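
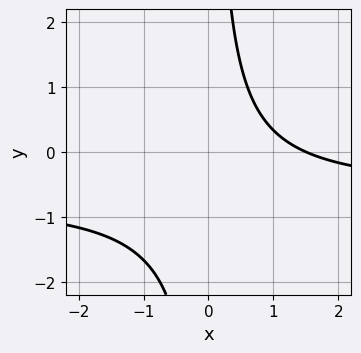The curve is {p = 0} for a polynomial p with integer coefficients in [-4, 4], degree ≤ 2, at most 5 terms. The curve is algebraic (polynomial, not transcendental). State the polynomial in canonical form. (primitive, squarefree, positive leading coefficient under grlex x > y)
First, deg p = 2.
Then, observable constraints: no y-intercept at any integer in the box.
Finally, together with the visible shape, these determine p as stated.

3*x*y + 2*x - 3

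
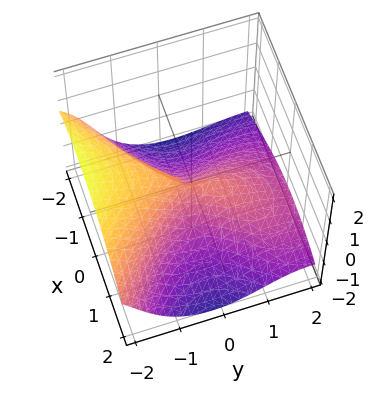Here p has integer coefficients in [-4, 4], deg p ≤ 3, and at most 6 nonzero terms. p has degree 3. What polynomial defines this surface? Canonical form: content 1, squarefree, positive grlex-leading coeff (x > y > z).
y^3 + 2*y^2*z + z^3 + 2*x^2 - x*y

1. deg p = 3. No degree-2 surface has this shape.
2. Checking where it meets the axes: it crosses the y-axis at the gridline y = 0; it meets the z-axis at z = 0 (among the integer gridlines).
3. Fitting integer coefficients to these (and the overall shape) gives p.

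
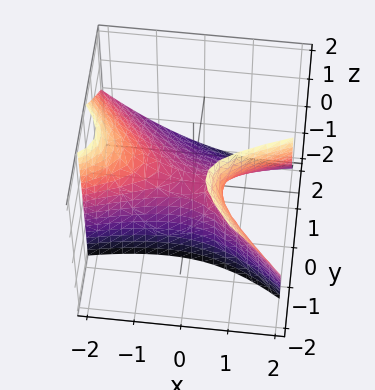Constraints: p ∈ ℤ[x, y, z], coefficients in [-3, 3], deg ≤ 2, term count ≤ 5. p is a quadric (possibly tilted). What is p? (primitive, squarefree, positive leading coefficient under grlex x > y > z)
(a) Degree: the shape is more complex than any degree-1 surface, so deg p = 2.
(b) Against the integer gridlines: one y-axis crossing is at y = 0; it meets the x-axis at x = 0 (among the integer gridlines); it meets the z-axis at z = 0 (among the integer gridlines).
(c) Fitting integer coefficients to these (and the overall shape) gives p.

x^2 - 2*x*y - 3*y^2 - 3*y*z - 2*z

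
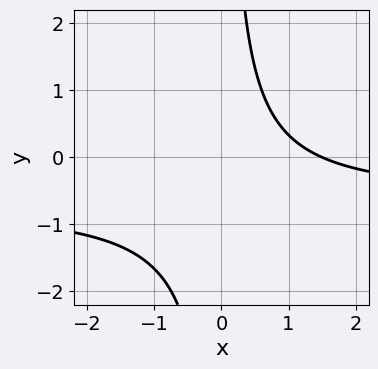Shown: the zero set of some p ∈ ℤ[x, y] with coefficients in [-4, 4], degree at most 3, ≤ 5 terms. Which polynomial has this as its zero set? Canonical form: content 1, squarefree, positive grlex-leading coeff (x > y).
deg p = 2. A generic line meets the curve in up to 2 points.
Checking where it meets the axes: it misses every integer gridline on the y-axis.
Putting this together gives p.

3*x*y + 2*x - 3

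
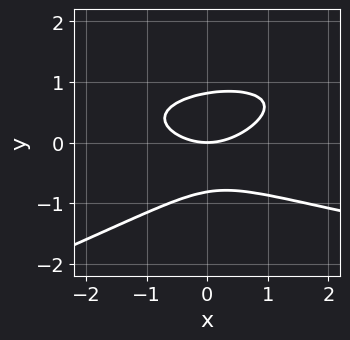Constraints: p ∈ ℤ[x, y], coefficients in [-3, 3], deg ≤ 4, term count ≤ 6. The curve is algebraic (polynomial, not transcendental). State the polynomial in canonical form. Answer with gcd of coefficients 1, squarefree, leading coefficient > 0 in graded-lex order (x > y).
1. Degree: a generic line meets the curve in up to 3 points, so deg p = 3.
2. From the axis intercepts and sections: one y-axis crossing is at y = 0; it crosses the x-axis at the gridline x = 0.
3. Fitting integer coefficients to these (and the overall shape) gives p.

x*y^2 - 3*y^3 - x^2 + 2*y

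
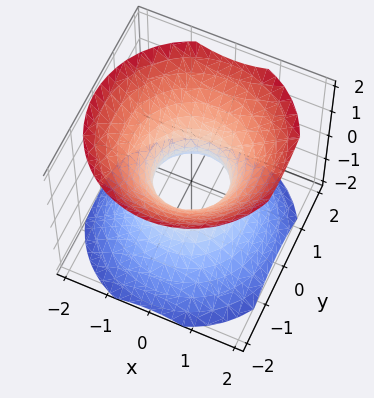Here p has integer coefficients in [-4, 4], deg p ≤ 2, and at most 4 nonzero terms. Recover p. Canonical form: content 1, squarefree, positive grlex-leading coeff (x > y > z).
3*x^2 + 3*y^2 - 3*z^2 - 2

Degree: no degree-1 surface has this shape, so deg p = 2.
By symmetry, every cross-section ⟂ z is a circle, so x, y appear only via x² + y².
Reading off the gridlines: no z-intercept at any integer in the box; a circular section at z = 0 has radius between 0 and 1.
Putting this together gives p.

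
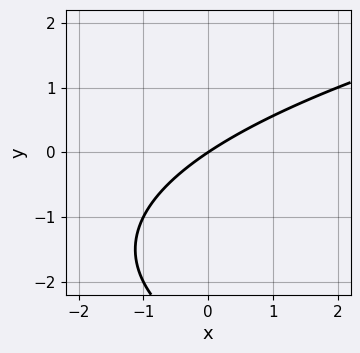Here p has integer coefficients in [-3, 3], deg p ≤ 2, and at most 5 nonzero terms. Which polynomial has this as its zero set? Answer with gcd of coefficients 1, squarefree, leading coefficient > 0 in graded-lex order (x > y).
y^2 - 2*x + 3*y

1. The degree is 2 — the shape is more complex than any degree-1 curve.
2. Against the integer gridlines: one x-axis crossing is at x = 0; it crosses the y-axis at the gridline y = 0.
3. Solving for integer coefficients yields p as stated.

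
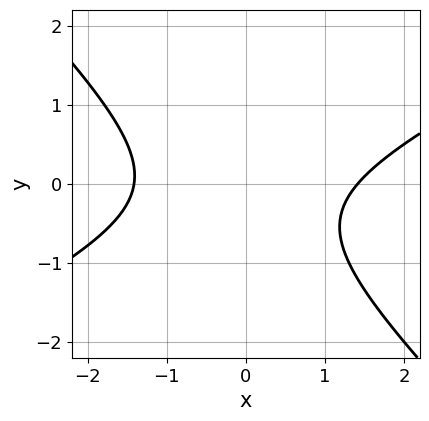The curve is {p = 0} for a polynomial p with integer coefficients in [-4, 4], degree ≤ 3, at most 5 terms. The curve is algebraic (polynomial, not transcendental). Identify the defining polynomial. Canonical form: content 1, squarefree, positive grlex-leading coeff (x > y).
1. deg p = 2.
2. Observable constraints: no y-intercept at any integer in the box.
3. Putting this together gives p.

x^2 - x*y - 2*y^2 - y - 2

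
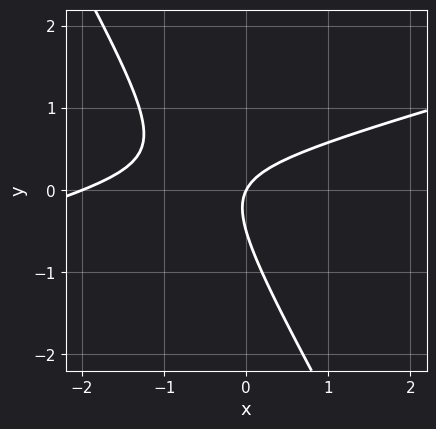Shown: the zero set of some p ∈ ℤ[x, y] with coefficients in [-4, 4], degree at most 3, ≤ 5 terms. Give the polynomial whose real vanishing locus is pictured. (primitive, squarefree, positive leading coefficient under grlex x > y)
Degree: the shape is more complex than any degree-1 curve, so deg p = 2.
From the visible intercepts: among the integer gridlines, it crosses the x-axis at x ∈ {-2, 0}; it crosses the y-axis at the gridline y = 0.
The integer polynomial consistent with all of this is the stated p.

x^2 - 3*x*y - 2*y^2 + 2*x - y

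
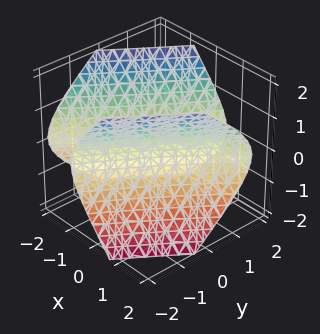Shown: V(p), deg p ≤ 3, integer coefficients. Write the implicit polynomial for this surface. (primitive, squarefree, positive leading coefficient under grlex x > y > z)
2*x^2 - 3*x*y + y^2 - 2*z^2 - 1

I count 2 distinct pieces. Treating them together as one polynomial.
Degree: the shape is more complex than any degree-1 surface, so deg p = 2.
Observable constraints: it misses every integer gridline on the z-axis; the y-axis gridline crossings are at y ∈ {-1, 1}.
Fitting integer coefficients to these (and the overall shape) gives p.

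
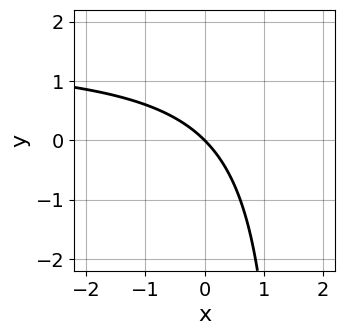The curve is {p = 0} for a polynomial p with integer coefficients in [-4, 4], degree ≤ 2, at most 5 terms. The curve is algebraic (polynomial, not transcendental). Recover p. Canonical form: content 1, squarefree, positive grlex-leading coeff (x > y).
(a) deg p = 2. The shape is more complex than any degree-1 curve.
(b) From the visible intercepts: it crosses the x-axis at the gridline x = 0; it crosses the y-axis at the gridline y = 0.
(c) Together with the visible shape, these determine p as stated.

2*x*y - 3*x - 3*y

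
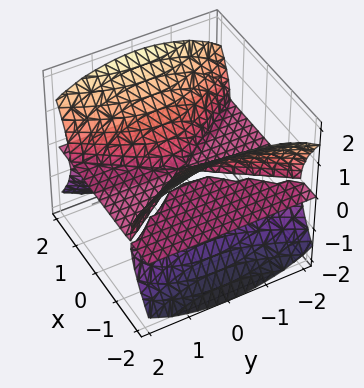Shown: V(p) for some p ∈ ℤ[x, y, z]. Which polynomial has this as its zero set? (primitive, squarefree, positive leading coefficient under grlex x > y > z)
2*x^2*z - y^2*z - 2*z^3

There are 3 components. Treating them together as one polynomial.
The degree is 3 — the shape is more complex than any degree-2 surface.
Checking where it meets the axes: every point of the y-axis in the box is on the surface; the visible x-axis segment lies entirely on the surface; it meets the z-axis at z = 0 (among the integer gridlines).
These observations pin down the coefficients.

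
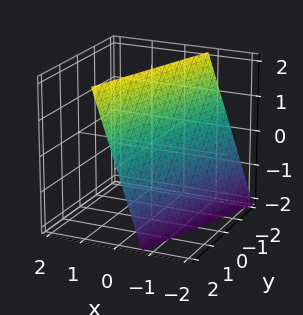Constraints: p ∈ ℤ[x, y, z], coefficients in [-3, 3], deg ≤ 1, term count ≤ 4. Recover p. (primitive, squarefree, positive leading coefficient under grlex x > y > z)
First, the degree is 1 — every cross-section is a straight line — this is a plane.
Then, from the visible intercepts: one z-axis crossing is at z = 2; it meets the y-axis at y = 2 (among the integer gridlines).
Finally, assembling these constraints gives the stated polynomial.

3*x - y - z + 2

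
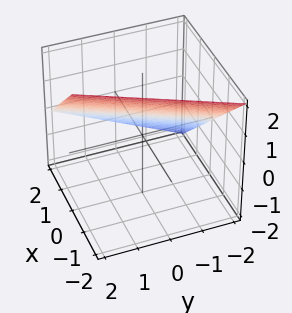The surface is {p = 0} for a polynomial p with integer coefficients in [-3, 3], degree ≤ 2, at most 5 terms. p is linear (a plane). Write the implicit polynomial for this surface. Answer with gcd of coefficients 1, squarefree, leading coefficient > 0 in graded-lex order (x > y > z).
2*x - y + 2*z - 2

1. The degree is 1 — the surface is flat (a plane).
2. Against the integer gridlines: it meets the z-axis at z = 1 (among the integer gridlines); it meets the x-axis at x = 1 (among the integer gridlines); it crosses the y-axis at the gridline y = -2.
3. Solving for integer coefficients yields p as stated.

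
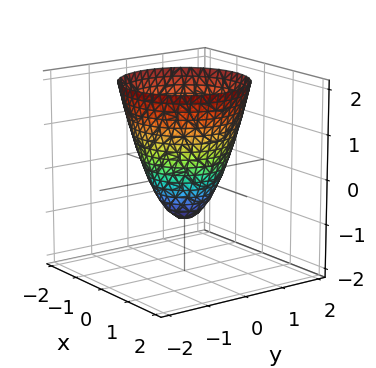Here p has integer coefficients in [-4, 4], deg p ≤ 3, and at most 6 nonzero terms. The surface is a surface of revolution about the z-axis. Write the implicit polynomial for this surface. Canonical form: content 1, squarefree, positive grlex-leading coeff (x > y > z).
3*x^2 + 3*y^2 - 2*z - 2

First, degree: the shape is more complex than any degree-1 surface, so deg p = 2.
Then, symmetries: every cross-section ⟂ z is a circle, so x, y appear only via x² + y².
Then, observable constraints: a circular section at z = 1 has radius between 1 and 2; it meets the z-axis at z = -1 (among the integer gridlines).
Finally, these observations pin down the coefficients.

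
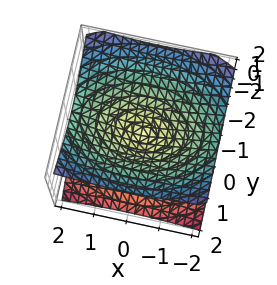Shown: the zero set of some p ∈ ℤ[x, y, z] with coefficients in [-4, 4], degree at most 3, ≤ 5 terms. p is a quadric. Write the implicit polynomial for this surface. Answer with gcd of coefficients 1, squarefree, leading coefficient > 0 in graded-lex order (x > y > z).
x^2 + 2*y^2 - 3*z^2

The degree is 2 — a double cone through the origin; a quadric.
Symmetries: the z ↦ −z reflection is a symmetry, so z appears only in even powers; it's symmetric under y → −y, forcing even powers of y; it's symmetric under x → −x, forcing even powers of x.
From the axis intercepts and sections: one z-axis crossing is at z = 0; it meets the x-axis at x = 0 (among the integer gridlines); it meets the y-axis at y = 0 (among the integer gridlines).
The integer polynomial consistent with all of this is the stated p.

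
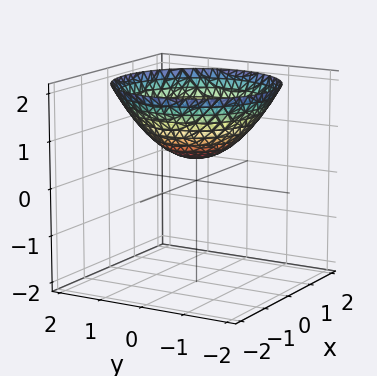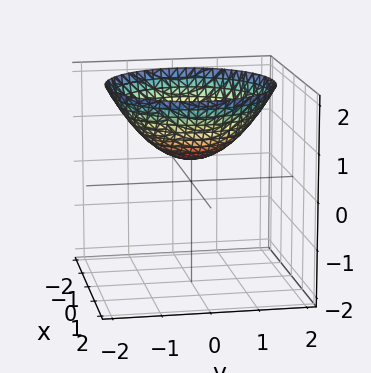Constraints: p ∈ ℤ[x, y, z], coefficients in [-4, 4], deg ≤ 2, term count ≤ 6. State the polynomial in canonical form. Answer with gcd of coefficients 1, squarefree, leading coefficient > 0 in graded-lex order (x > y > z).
x^2 + y^2 - 2*z + 1

1. The degree is 2 — a generic line meets the surface in up to 2 points.
2. Symmetry: the surface is invariant under rotation about z: p = q(x² + y², z).
3. Reading off the gridlines: no x-intercept at any integer in the box; no y-intercept at any integer in the box; a circular section at z = 2 has radius between 1 and 2.
4. Solving for integer coefficients yields p as stated.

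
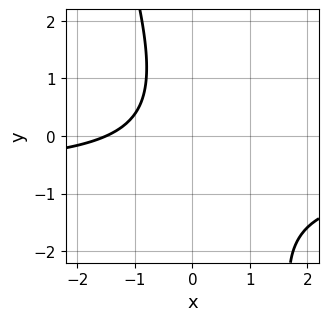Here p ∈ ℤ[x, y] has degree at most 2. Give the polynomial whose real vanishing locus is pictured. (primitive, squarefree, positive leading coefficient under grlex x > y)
3*x*y + y^2 + 2*x + 3

1. deg p = 2.
2. Observable constraints: no y-intercept at any integer in the box.
3. Assembling these constraints gives the stated polynomial.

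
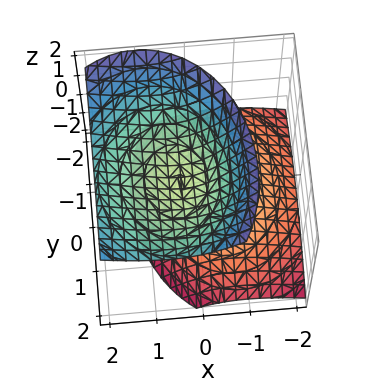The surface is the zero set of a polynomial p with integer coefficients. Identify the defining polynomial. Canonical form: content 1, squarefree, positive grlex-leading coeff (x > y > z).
(a) There are 2 components. They look like related sheets of one shape, so recover p as a whole.
(b) deg p = 2. No degree-1 surface has this shape.
(c) Observable constraints: it misses every integer gridline on the x-axis; it misses every integer gridline on the y-axis.
(d) Assembling these constraints gives the stated polynomial.

3*x^2 - 3*x*z + 2*y^2 - y*z - 3*z^2 + 1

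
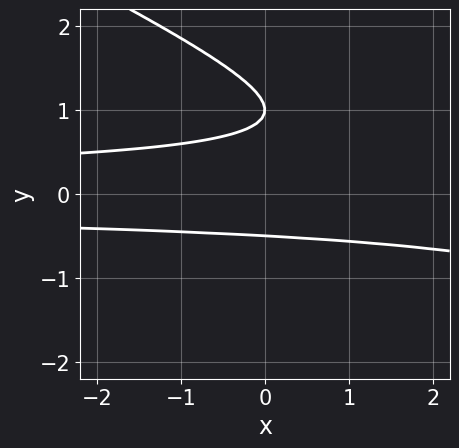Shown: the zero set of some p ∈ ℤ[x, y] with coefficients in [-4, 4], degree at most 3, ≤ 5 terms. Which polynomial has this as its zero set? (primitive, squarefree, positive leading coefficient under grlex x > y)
x*y^2 + 2*y^3 - 3*y^2 + 1

1. deg p = 3. A generic line meets the curve in up to 3 points.
2. Observable constraints: one y-axis crossing is at y = 1; the curve avoids every integer x-axis point in the box.
3. These observations pin down the coefficients.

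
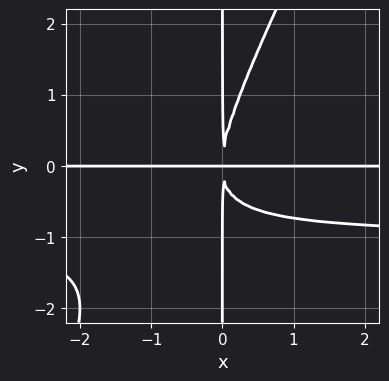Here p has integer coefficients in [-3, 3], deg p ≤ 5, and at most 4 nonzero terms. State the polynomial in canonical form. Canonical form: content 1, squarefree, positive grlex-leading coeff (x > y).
2*x^2*y^2 - x*y^3 + 2*x^2*y

First, degree: a generic line meets the curve in up to 4 points, so deg p = 4.
Next, against the integer gridlines: every point of the y-axis in the box is on the curve; every point of the x-axis in the box is on the curve.
Finally, solving for integer coefficients yields p as stated.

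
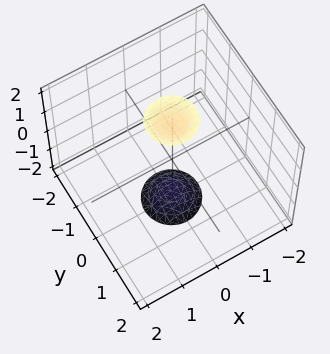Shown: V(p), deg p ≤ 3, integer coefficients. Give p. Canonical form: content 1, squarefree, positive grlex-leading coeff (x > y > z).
3*x^2 + 3*y^2 - z^2 + 3

First, I count 2 distinct pieces.
Then, deg p = 2.
Then, symmetries: it's symmetric under z → −z, forcing even powers of z; every cross-section ⟂ z is a circle, so x, y appear only via x² + y².
Then, from the axis intercepts and sections: no x-intercept at any integer in the box; a circular section at z = 2 has radius between 0 and 1; the surface avoids every integer y-axis point in the box.
Finally, together with the visible shape, these determine p as stated.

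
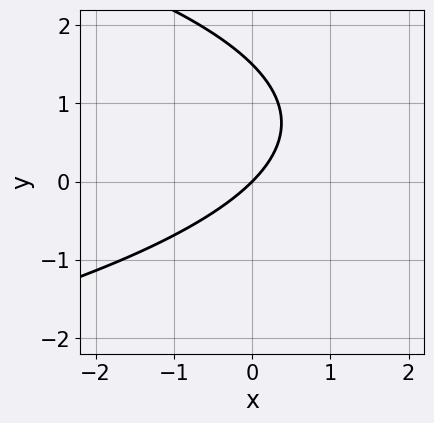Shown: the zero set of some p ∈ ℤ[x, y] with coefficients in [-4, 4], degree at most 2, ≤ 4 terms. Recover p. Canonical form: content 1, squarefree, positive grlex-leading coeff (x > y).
2*y^2 + 3*x - 3*y

First, the degree is 2 — the shape is more complex than any degree-1 curve.
Then, reading off the gridlines: it meets the x-axis at x = 0 (among the integer gridlines); one y-axis crossing is at y = 0.
Finally, together with the visible shape, these determine p as stated.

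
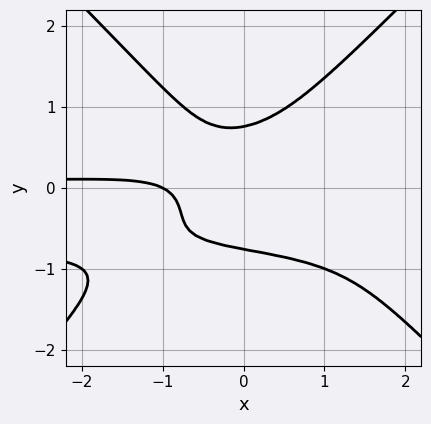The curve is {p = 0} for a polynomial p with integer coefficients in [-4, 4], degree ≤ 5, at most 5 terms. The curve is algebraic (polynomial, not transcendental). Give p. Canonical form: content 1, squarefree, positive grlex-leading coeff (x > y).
3*x^2*y^2 - 3*y^4 + 2*x^2*y + x + 1

Degree: a generic line meets the curve in up to 4 points, so deg p = 4.
Reading off the gridlines: it crosses the x-axis at the gridline x = -1.
Putting this together gives p.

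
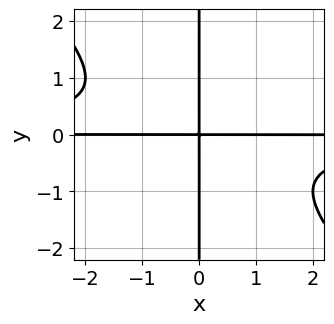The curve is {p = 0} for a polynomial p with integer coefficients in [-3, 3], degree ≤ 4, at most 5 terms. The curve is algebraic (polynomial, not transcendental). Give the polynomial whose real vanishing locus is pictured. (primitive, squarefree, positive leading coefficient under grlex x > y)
x^2*y^2 + x*y^3 + x*y

First, the degree is 4 — no degree-3 curve has this shape.
Next, against the integer gridlines: every point of the x-axis in the box is on the curve; every point of the y-axis in the box is on the curve.
Finally, assembling these constraints gives the stated polynomial.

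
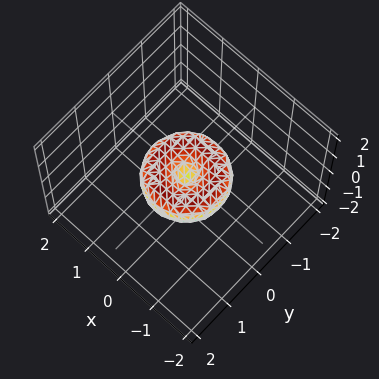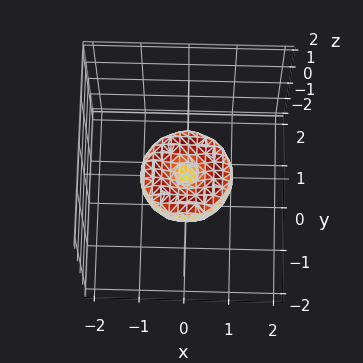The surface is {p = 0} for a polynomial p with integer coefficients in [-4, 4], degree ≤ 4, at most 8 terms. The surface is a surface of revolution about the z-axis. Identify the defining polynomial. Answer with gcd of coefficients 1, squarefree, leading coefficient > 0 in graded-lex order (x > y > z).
The degree is 4 — the shape is more complex than any degree-3 surface.
Symmetry: every cross-section ⟂ z is a circle, so x, y appear only via x² + y².
Reading off the gridlines: among the integer gridlines, it crosses the x-axis at x ∈ {-1, 0, 1}; a circular section at z = 0 has radius exactly 1.
Together with the visible shape, these determine p as stated.

2*x^4 + 4*x^2*y^2 + 2*y^4 - 2*x^2 - 2*y^2 + 3*z^2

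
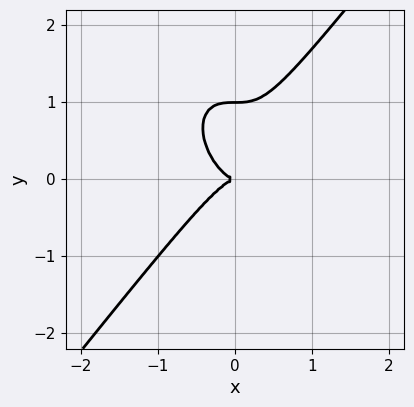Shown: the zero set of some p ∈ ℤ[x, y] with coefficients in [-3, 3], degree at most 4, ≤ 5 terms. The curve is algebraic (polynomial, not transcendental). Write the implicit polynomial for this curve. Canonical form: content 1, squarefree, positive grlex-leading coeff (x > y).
The degree is 3 — the shape is more complex than any degree-2 curve.
From the visible intercepts: one x-axis crossing is at x = 0; the y-axis gridline crossings are at y ∈ {0, 1}.
Matching integer coefficients to the picture gives p.

2*x^3 - y^3 + y^2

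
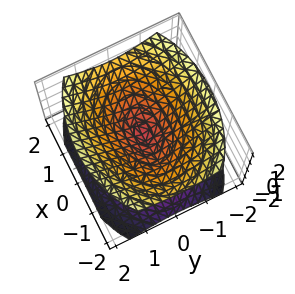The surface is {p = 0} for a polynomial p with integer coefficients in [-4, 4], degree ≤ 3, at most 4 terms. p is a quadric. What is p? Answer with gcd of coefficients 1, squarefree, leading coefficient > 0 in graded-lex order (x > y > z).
(a) There are 2 components.
(b) deg p = 2.
(c) Symmetries: it's symmetric under y → −y, forcing even powers of y; it's symmetric under x → −x, forcing even powers of x; mirror symmetry z ↦ −z ⇒ only even powers of z.
(d) From the axis intercepts and sections: it meets the z-axis at z = 0 (among the integer gridlines); one y-axis crossing is at y = 0; it meets the x-axis at x = 0 (among the integer gridlines).
(e) Together with the visible shape, these determine p as stated.

x^2 + 2*y^2 - 2*z^2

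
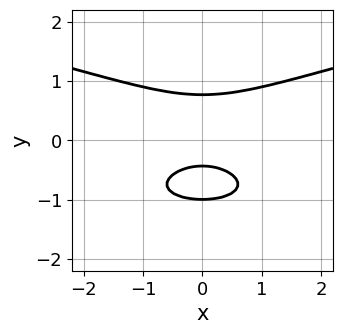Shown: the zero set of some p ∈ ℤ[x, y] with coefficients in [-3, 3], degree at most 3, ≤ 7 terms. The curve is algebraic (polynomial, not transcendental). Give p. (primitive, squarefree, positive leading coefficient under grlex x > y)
3*y^3 - x^2 + 2*y^2 - 2*y - 1

deg p = 3. A generic line meets the curve in up to 3 points.
Symmetries: the x ↦ −x reflection is a symmetry, so x appears only in even powers.
Reading off the gridlines: it crosses the y-axis at the gridline y = -1; no x-intercept at any integer in the box.
These observations pin down the coefficients.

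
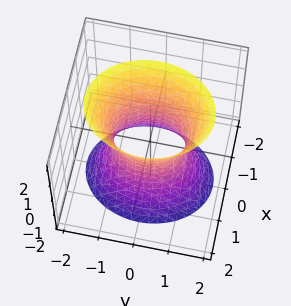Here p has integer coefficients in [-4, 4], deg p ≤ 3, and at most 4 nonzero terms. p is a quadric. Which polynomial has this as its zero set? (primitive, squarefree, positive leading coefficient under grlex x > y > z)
The degree is 2 — an hourglass — one-sheet hyperboloid; a quadric.
Symmetries: it's symmetric under z → −z, forcing even powers of z; the x ↦ −x reflection is a symmetry, so x appears only in even powers; it's symmetric under y → −y, forcing even powers of y.
From the visible intercepts: among the integer gridlines, it crosses the y-axis at y ∈ {-1, 1}; no z-intercept at any integer in the box.
These observations pin down the coefficients.

3*x^2 + 2*y^2 - z^2 - 2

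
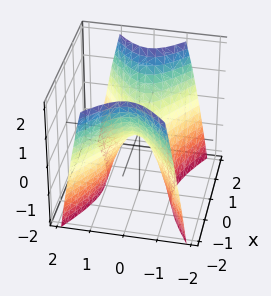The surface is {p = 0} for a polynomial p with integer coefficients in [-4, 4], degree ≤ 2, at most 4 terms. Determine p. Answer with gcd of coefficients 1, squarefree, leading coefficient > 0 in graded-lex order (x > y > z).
x^2 - 2*y^2 - z

First, deg p = 2. A hyperbolic paraboloid; a quadric.
Then, symmetries: the x ↦ −x reflection is a symmetry, so x appears only in even powers; it's symmetric under y → −y, forcing even powers of y.
Next, from the visible intercepts: it crosses the y-axis at the gridline y = 0; one z-axis crossing is at z = 0; it meets the x-axis at x = 0 (among the integer gridlines).
Finally, solving for integer coefficients yields p as stated.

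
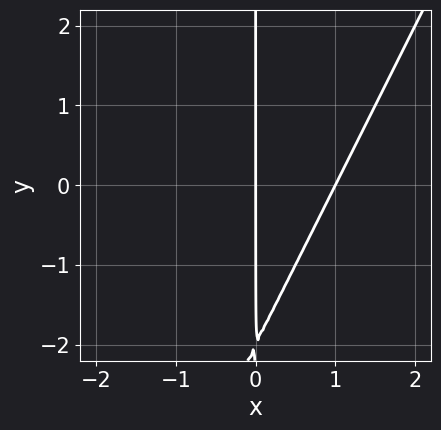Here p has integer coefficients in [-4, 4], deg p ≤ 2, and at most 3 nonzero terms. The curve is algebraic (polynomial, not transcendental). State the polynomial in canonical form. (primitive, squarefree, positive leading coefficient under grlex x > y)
2*x^2 - x*y - 2*x

1. deg p = 2.
2. Checking where it meets the axes: the visible y-axis segment lies entirely on the curve; the x-axis gridline crossings are at x ∈ {0, 1}.
3. The integer polynomial consistent with all of this is the stated p.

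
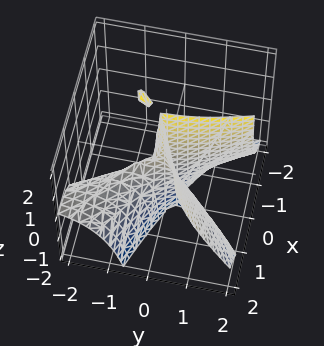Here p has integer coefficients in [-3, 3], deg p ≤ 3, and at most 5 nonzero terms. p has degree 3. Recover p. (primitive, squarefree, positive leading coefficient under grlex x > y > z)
2*x*y^2 + 3*x*y*z + y^3 - 3*x^2 + x

1. The degree is 3 — a generic line meets the surface in up to 3 points.
2. Reading off the gridlines: one y-axis crossing is at y = 0; the visible z-axis segment lies entirely on the surface; it crosses the x-axis at the gridline x = 0.
3. Matching integer coefficients to the picture gives p.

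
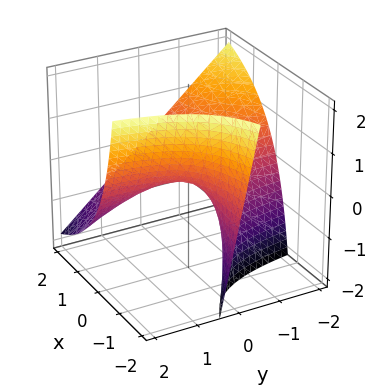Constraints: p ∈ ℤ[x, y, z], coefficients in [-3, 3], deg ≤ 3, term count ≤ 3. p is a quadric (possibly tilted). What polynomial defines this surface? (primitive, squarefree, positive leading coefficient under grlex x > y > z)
3*x*y + 2*x*z + 3*z

The degree is 2 — no degree-1 surface has this shape.
Checking where it meets the axes: the visible y-axis segment lies entirely on the surface; every point of the x-axis in the box is on the surface; one z-axis crossing is at z = 0.
Together with the visible shape, these determine p as stated.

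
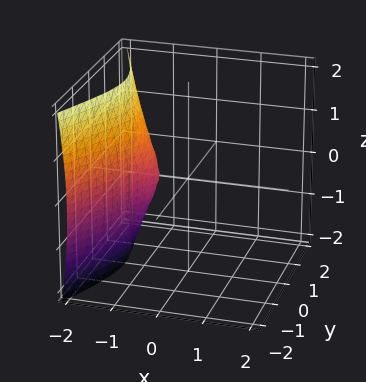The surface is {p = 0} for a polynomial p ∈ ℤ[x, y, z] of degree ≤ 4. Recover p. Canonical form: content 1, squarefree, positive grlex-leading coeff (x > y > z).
3*x^3 + 2*x^2 + 3*y^2 + z^2

First, degree: a generic line meets the surface in up to 3 points, so deg p = 3.
Finally, the integer polynomial consistent with all of this is the stated p.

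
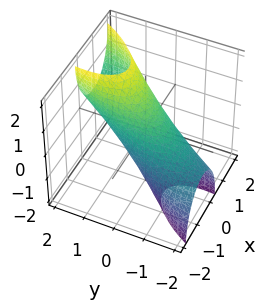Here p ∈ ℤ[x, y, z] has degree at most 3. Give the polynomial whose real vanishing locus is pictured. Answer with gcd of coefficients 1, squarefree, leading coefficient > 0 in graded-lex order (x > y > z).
First, deg p = 2. A generic line meets the surface in up to 2 points.
Finally, the integer polynomial consistent with all of this is the stated p.

3*x^2 - 2*x*y + y^2 - 2*y*z + z^2 - 2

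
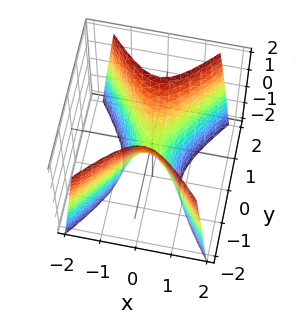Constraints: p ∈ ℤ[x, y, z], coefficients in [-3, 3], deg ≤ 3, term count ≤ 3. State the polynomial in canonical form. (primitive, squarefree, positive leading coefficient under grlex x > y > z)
3*x^2 - 2*y^2 + z

(a) The degree is 2 — a saddle surface; a quadric.
(b) Symmetries: mirror symmetry y ↦ −y ⇒ only even powers of y; the x ↦ −x reflection is a symmetry, so x appears only in even powers.
(c) From the axis intercepts and sections: it crosses the x-axis at the gridline x = 0; one z-axis crossing is at z = 0; it meets the y-axis at y = 0 (among the integer gridlines).
(d) These observations pin down the coefficients.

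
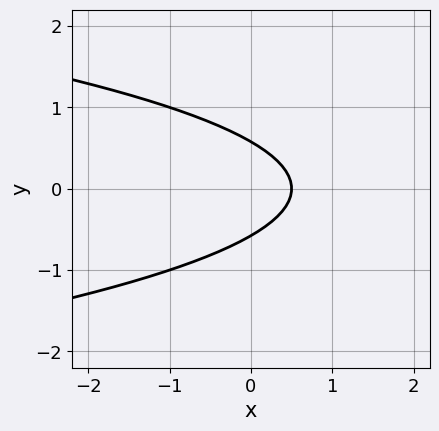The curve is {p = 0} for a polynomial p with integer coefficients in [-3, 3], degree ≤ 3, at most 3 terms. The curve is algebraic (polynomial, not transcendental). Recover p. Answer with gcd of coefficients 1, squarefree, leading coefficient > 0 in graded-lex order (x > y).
1. Degree: a generic line meets the curve in up to 2 points, so deg p = 2.
2. Symmetries: the y ↦ −y reflection is a symmetry, so y appears only in even powers.
3. These observations pin down the coefficients.

3*y^2 + 2*x - 1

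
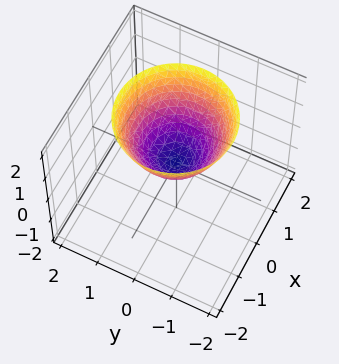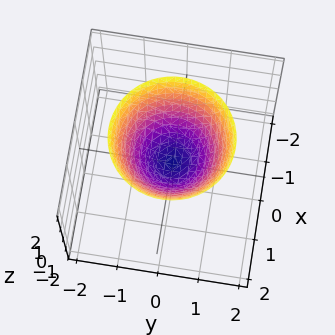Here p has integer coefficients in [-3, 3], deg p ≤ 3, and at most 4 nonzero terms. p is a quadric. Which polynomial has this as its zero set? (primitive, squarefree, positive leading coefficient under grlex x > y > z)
(a) deg p = 2.
(b) By symmetry, the z-axis is an axis of rotation, so x and y enter only as x² + y².
(c) Reading off the gridlines: a circular section at z = 1 has radius exactly 1; it meets the y-axis at y = 0 (among the integer gridlines); it crosses the x-axis at the gridline x = 0; one z-axis crossing is at z = 0.
(d) These observations pin down the coefficients.

x^2 + y^2 - z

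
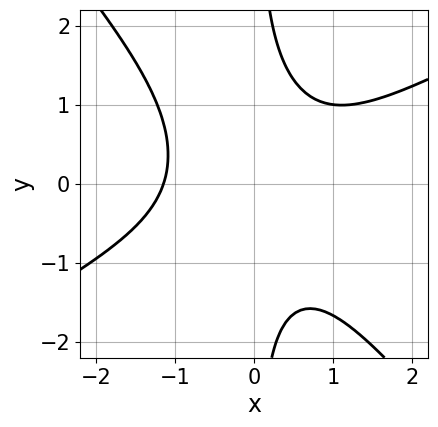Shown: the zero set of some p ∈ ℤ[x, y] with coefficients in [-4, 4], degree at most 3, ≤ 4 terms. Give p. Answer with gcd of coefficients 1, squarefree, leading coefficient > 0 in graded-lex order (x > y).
2*x^3 - 2*x^2*y - 3*x*y^2 + 3

1. Degree: no degree-2 curve has this shape, so deg p = 3.
2. Against the integer gridlines: it misses every integer gridline on the y-axis.
3. These observations pin down the coefficients.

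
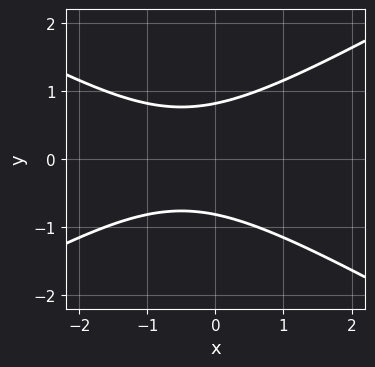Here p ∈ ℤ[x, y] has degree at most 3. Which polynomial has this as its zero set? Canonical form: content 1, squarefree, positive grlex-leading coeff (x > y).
First, degree: the shape is more complex than any degree-1 curve, so deg p = 2.
Next, symmetries: mirror symmetry y ↦ −y ⇒ only even powers of y.
Then, from the visible intercepts: it misses every integer gridline on the x-axis.
Finally, these observations pin down the coefficients.

x^2 - 3*y^2 + x + 2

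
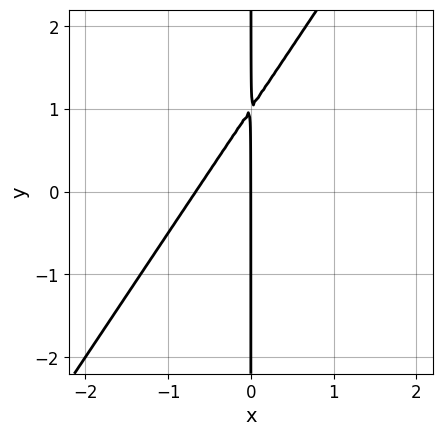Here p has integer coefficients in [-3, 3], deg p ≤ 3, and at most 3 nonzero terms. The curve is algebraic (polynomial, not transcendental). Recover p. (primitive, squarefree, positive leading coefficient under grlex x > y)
3*x^2 - 2*x*y + 2*x

(a) The degree is 2 — a generic line meets the curve in up to 2 points.
(b) Checking where it meets the axes: the visible y-axis segment lies entirely on the curve; one x-axis crossing is at x = 0.
(c) These observations pin down the coefficients.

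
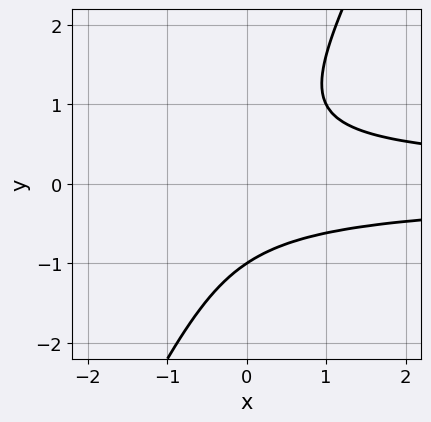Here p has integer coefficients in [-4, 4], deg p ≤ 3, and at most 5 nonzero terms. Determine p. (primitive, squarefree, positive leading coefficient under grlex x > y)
2*x*y^2 - y^3 - 1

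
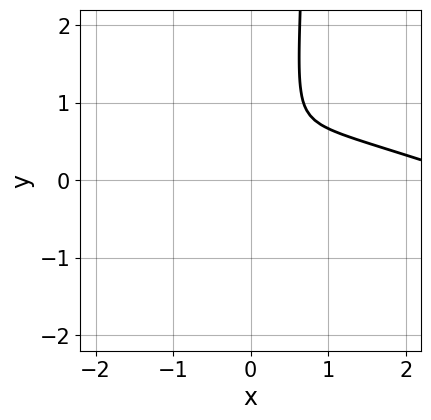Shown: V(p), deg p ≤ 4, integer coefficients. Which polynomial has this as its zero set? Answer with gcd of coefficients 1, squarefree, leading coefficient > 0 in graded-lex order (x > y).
(a) Degree: the shape is more complex than any degree-2 curve, so deg p = 3.
(b) Matching integer coefficients to the picture gives p.

x^3 + 3*x^2*y + x*y^2 - 3*x^2 - y^2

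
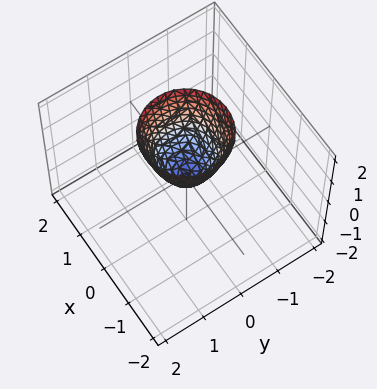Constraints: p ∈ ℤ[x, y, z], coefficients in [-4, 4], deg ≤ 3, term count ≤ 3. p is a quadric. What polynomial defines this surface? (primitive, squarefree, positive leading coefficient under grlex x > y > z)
First, deg p = 2. A single bowl opening along one axis; a quadric.
Then, symmetries: rotational symmetry about the z-axis ⇒ p depends on x, y only through x² + y².
Then, from the visible intercepts: it crosses the z-axis at the gridline z = 0; it crosses the x-axis at the gridline x = 0; one y-axis crossing is at y = 0.
Finally, the integer polynomial consistent with all of this is the stated p.

2*x^2 + 2*y^2 - z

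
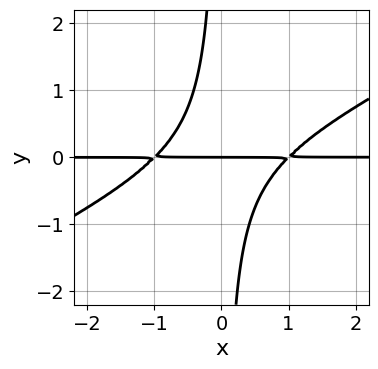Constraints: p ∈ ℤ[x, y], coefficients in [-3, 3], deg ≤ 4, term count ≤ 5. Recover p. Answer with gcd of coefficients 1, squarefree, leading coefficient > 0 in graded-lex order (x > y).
x^2*y - 2*x*y^2 - y

Degree: no degree-2 curve has this shape, so deg p = 3.
Reading off the gridlines: it crosses the y-axis at the gridline y = 0; every point of the x-axis in the box is on the curve.
Solving for integer coefficients yields p as stated.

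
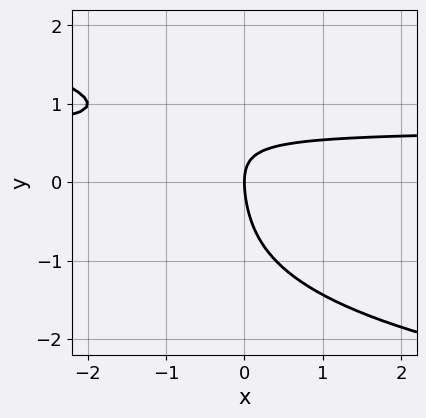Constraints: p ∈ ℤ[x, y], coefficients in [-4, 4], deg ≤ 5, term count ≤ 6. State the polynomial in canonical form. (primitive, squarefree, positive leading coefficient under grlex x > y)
First, the degree is 4 — a generic line meets the curve in up to 4 points.
Then, against the integer gridlines: it meets the x-axis at x = 0 (among the integer gridlines); it crosses the y-axis at the gridline y = 0.
Finally, together with the visible shape, these determine p as stated.

y^4 + 3*x*y + y^2 - 2*x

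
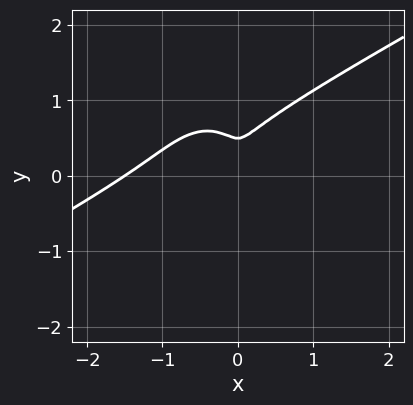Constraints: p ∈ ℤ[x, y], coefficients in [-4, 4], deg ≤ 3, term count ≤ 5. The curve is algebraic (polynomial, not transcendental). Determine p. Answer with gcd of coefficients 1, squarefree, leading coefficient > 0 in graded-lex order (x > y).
2*x^3 - 3*x^2*y - 2*y^3 + 3*x^2 + y^2

deg p = 3. The shape is more complex than any degree-2 curve.
The integer polynomial consistent with all of this is the stated p.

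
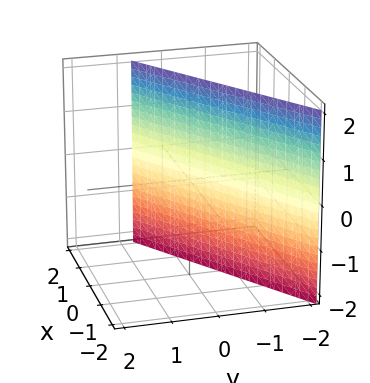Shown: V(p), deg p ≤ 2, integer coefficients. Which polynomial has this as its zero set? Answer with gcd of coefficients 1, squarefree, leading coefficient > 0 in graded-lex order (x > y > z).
2*x - 3*y - 2

First, degree: every cross-section is a straight line — this is a plane, so deg p = 1.
Next, from the axis intercepts and sections: one x-axis crossing is at x = 1; it misses every integer gridline on the z-axis.
Finally, the integer polynomial consistent with all of this is the stated p.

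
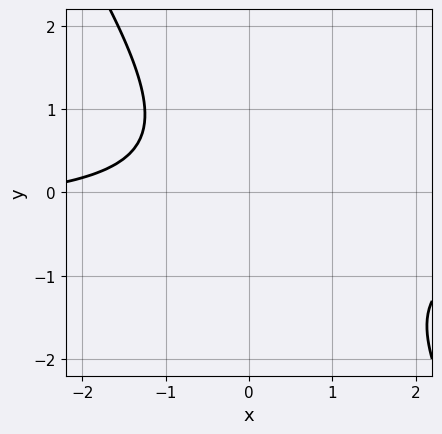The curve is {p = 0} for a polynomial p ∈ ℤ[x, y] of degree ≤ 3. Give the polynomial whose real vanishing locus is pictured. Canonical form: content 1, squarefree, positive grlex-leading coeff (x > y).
3*x*y + 2*y^2 + x + 3

1. deg p = 2. The shape is more complex than any degree-1 curve.
2. Reading off the gridlines: the curve avoids every integer x-axis point in the box; no y-intercept at any integer in the box.
3. Putting this together gives p.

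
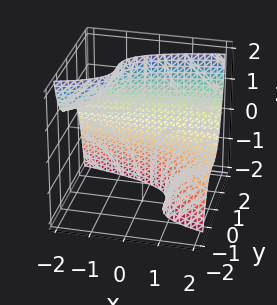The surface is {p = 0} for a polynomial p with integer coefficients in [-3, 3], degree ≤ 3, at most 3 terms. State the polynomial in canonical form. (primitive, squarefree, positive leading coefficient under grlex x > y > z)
3*y^3 - 2*x*z - 3

deg p = 3. The shape is more complex than any degree-2 surface.
From the visible intercepts: the surface avoids every integer x-axis point in the box; it meets the y-axis at y = 1 (among the integer gridlines); it misses every integer gridline on the z-axis.
These observations pin down the coefficients.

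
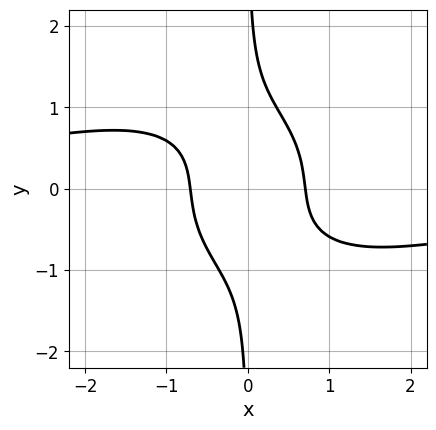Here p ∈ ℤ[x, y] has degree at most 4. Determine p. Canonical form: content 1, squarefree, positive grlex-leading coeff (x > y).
x^3*y + 2*x*y^3 + 2*x^2 - 1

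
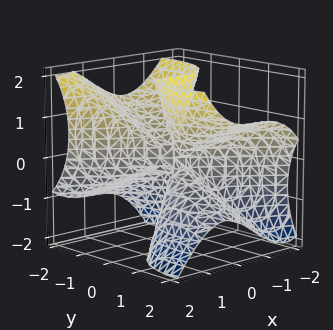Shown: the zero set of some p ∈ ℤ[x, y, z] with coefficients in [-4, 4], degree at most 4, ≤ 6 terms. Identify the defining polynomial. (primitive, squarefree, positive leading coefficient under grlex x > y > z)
3*x^3 + 3*x^2*y + 2*x*y*z + y^3 - 3*y*z^2

1. Degree: no degree-2 surface has this shape, so deg p = 3.
2. Observable constraints: one x-axis crossing is at x = 0; it crosses the y-axis at the gridline y = 0.
3. Assembling these constraints gives the stated polynomial.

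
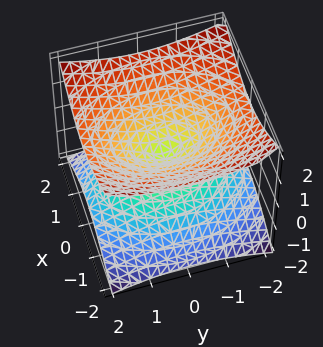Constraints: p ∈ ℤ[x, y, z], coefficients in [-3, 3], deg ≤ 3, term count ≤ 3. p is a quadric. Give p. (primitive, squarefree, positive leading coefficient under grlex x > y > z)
2*x^2 + y^2 - 3*z^2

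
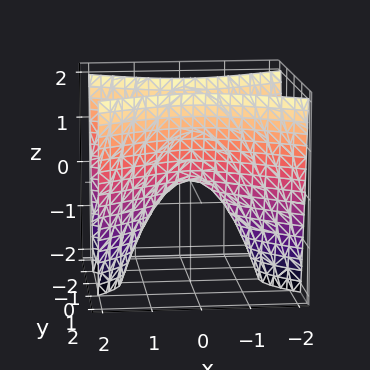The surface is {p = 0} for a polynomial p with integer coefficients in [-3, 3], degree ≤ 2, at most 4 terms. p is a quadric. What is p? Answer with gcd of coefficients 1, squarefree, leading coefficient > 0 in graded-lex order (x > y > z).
1. Degree: a hyperbolic paraboloid; a quadric, so deg p = 2.
2. Symmetries: it's symmetric under y → −y, forcing even powers of y; it's symmetric under x → −x, forcing even powers of x.
3. Reading off the gridlines: it meets the y-axis at y = 0 (among the integer gridlines); one x-axis crossing is at x = 0.
4. Assembling these constraints gives the stated polynomial.

x^2 - 2*y^2 + z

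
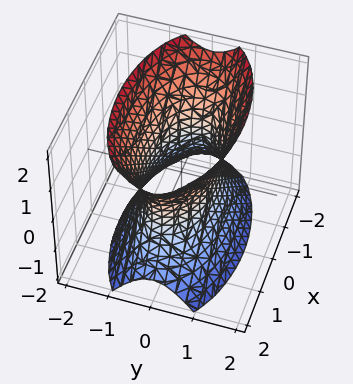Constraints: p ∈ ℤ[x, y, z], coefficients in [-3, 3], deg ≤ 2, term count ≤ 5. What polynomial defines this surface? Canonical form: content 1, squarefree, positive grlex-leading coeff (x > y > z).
First, degree: one connected sheet with a waist; a quadric, so deg p = 2.
Then, symmetries: mirror symmetry x ↦ −x ⇒ only even powers of x; mirror symmetry y ↦ −y ⇒ only even powers of y; the z ↦ −z reflection is a symmetry, so z appears only in even powers.
Then, from the axis intercepts and sections: no z-intercept at any integer in the box.
Finally, together with the visible shape, these determine p as stated.

x^2 + 3*y^2 - z^2 - 2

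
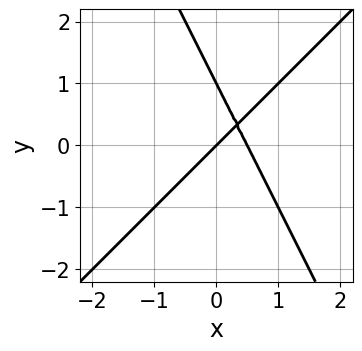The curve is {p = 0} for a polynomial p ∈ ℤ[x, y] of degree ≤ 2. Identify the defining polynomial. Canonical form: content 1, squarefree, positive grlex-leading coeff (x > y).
1. deg p = 2. The shape is more complex than any degree-1 curve.
2. Observable constraints: it meets the x-axis at x = 0 (among the integer gridlines); among the integer gridlines, it crosses the y-axis at y ∈ {0, 1}.
3. These observations pin down the coefficients.

2*x^2 - x*y - y^2 - x + y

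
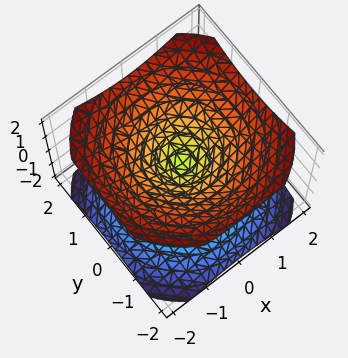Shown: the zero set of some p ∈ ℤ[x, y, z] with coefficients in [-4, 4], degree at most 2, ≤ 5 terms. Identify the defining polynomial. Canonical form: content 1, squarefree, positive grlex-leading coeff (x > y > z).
2*x^2 + 2*y^2 - 3*z^2

1. The picture has 2 separate pieces.
2. deg p = 2.
3. Symmetries: mirror symmetry z ↦ −z ⇒ only even powers of z; every cross-section ⟂ z is a circle, so x, y appear only via x² + y².
4. Against the integer gridlines: it crosses the y-axis at the gridline y = 0; a circular section at z = 1 has radius between 1 and 2; it meets the z-axis at z = 0 (among the integer gridlines).
5. The integer polynomial consistent with all of this is the stated p.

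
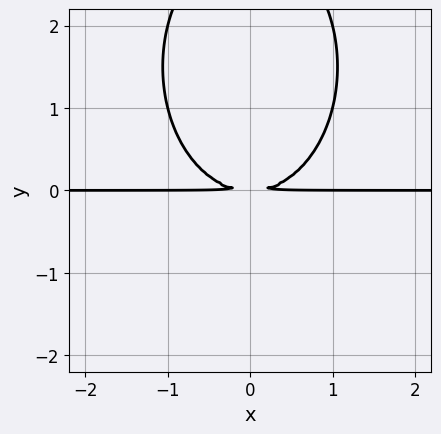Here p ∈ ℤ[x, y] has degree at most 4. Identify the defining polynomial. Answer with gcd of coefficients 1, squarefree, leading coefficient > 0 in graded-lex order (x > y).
1. The degree is 3 — a generic line meets the curve in up to 3 points.
2. Symmetries: the x ↦ −x reflection is a symmetry, so x appears only in even powers.
3. Reading off the gridlines: every point of the x-axis in the box is on the curve.
4. Solving for integer coefficients yields p as stated.

2*x^2*y + y^3 - 3*y^2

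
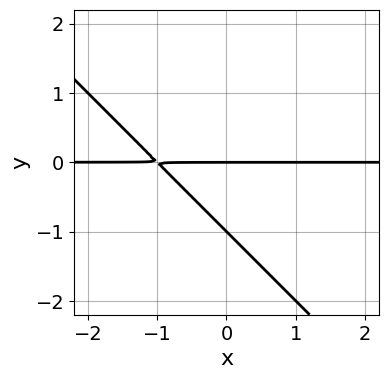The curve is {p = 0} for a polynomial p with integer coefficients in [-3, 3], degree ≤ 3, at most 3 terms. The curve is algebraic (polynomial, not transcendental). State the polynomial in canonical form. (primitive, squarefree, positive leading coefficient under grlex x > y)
x*y + y^2 + y

1. Degree: no degree-1 curve has this shape, so deg p = 2.
2. Against the integer gridlines: every point of the x-axis in the box is on the curve; the y-axis gridline crossings are at y ∈ {-1, 0}.
3. Fitting integer coefficients to these (and the overall shape) gives p.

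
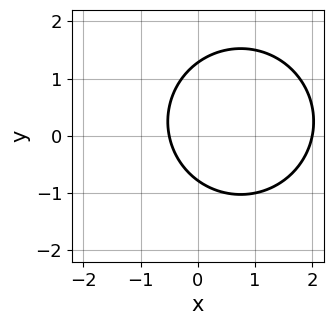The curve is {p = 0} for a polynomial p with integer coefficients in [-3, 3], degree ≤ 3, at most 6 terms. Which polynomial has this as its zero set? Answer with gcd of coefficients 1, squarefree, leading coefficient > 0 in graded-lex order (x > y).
2*x^2 + 2*y^2 - 3*x - y - 2

The degree is 2 — a generic line meets the curve in up to 2 points.
From the visible intercepts: it meets the x-axis at x = 2 (among the integer gridlines).
Fitting integer coefficients to these (and the overall shape) gives p.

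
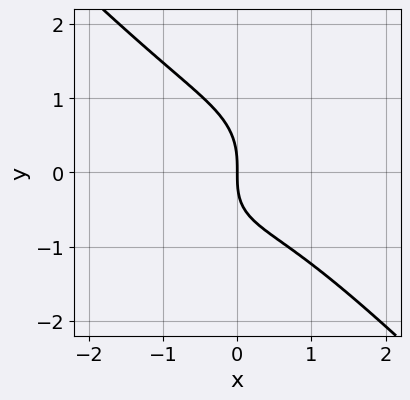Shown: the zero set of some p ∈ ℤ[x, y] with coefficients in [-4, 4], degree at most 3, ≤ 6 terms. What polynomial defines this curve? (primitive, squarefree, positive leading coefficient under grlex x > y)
2*x^3 + 2*y^3 + x*y + 3*x

(a) The degree is 3 — the shape is more complex than any degree-2 curve.
(b) Checking where it meets the axes: one y-axis crossing is at y = 0; it meets the x-axis at x = 0 (among the integer gridlines).
(c) Putting this together gives p.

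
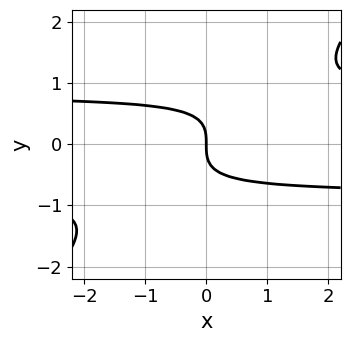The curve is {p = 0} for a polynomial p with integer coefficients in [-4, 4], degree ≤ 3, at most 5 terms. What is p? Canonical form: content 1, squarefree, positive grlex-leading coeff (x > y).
1. deg p = 3.
2. From the visible intercepts: it meets the y-axis at y = 0 (among the integer gridlines); one x-axis crossing is at x = 0.
3. Assembling these constraints gives the stated polynomial.

3*x*y^2 - 3*y^3 - 2*x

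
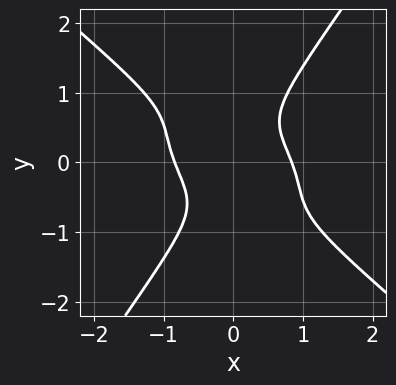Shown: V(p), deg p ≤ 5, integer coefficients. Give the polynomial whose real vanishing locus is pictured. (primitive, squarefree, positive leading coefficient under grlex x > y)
2*x^4 + 3*x^3*y + 3*x^2*y^2 - 3*y^4 - 1

First, deg p = 4. The shape is more complex than any degree-3 curve.
Then, reading off the gridlines: no y-intercept at any integer in the box.
Finally, matching integer coefficients to the picture gives p.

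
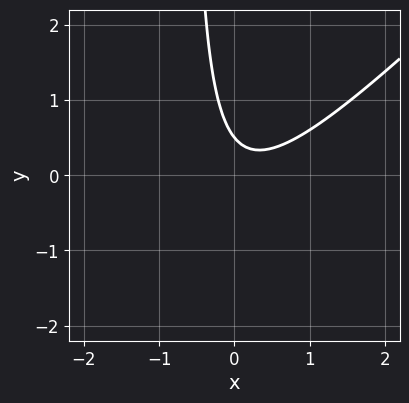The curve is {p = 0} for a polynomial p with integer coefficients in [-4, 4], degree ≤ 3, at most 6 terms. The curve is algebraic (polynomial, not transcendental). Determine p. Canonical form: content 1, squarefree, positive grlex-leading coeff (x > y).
3*x^2 - 3*x*y - x - 2*y + 1

First, deg p = 2. No degree-1 curve has this shape.
Then, from the visible intercepts: it misses every integer gridline on the x-axis.
Finally, these observations pin down the coefficients.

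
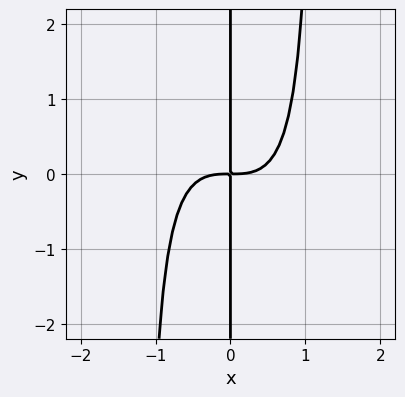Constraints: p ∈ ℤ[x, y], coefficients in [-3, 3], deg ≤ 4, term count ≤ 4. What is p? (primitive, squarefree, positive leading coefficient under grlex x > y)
1. Degree: a generic line meets the curve in up to 4 points, so deg p = 4.
2. Reading off the gridlines: the visible y-axis segment lies entirely on the curve.
3. Together with the visible shape, these determine p as stated.

3*x^4 + 2*x^3*y - 3*x*y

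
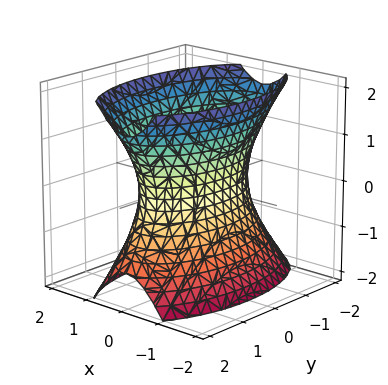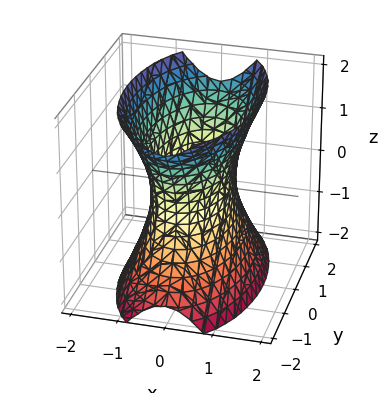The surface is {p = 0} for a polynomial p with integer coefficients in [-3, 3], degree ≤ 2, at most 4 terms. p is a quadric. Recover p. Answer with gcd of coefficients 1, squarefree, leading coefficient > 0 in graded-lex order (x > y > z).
First, degree: one connected sheet with a waist; a quadric, so deg p = 2.
Next, symmetries: mirror symmetry y ↦ −y ⇒ only even powers of y; it's symmetric under x → −x, forcing even powers of x; the z ↦ −z reflection is a symmetry, so z appears only in even powers.
Then, from the visible intercepts: no z-intercept at any integer in the box.
Finally, fitting integer coefficients to these (and the overall shape) gives p.

3*x^2 + y^2 - z^2 - 2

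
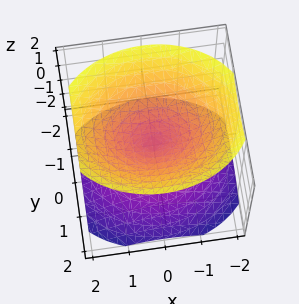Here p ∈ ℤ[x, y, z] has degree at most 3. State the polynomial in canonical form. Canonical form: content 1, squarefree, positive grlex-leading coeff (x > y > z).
1. There are 2 components. They look like related sheets of one shape, so recover p as a whole.
2. deg p = 2. Two nappes meeting at a single point; a quadric.
3. Symmetries: it's symmetric under y → −y, forcing even powers of y; mirror symmetry z ↦ −z ⇒ only even powers of z; it's symmetric under x → −x, forcing even powers of x.
4. Observable constraints: it meets the z-axis at z = 0 (among the integer gridlines); one y-axis crossing is at y = 0.
5. Solving for integer coefficients yields p as stated.

2*x^2 + 3*y^2 - 3*z^2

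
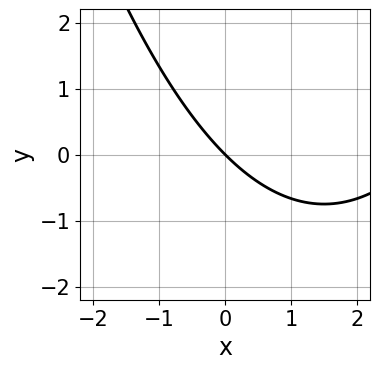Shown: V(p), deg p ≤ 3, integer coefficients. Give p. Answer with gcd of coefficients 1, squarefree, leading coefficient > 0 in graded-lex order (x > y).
First, degree: a generic line meets the curve in up to 2 points, so deg p = 2.
Then, from the axis intercepts and sections: one y-axis crossing is at y = 0; it meets the x-axis at x = 0 (among the integer gridlines).
Finally, matching integer coefficients to the picture gives p.

x^2 - 3*x - 3*y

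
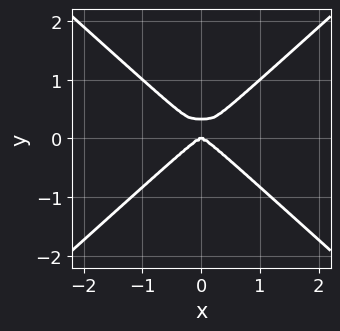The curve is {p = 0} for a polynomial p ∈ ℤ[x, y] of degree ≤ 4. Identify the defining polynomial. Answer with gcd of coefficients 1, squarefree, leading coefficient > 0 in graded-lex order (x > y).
2*x^4 - 3*y^4 + y^3

(a) Degree: a generic line meets the curve in up to 4 points, so deg p = 4.
(b) Symmetries: it's symmetric under x → −x, forcing even powers of x.
(c) From the axis intercepts and sections: it crosses the x-axis at the gridline x = 0; one y-axis crossing is at y = 0.
(d) These observations pin down the coefficients.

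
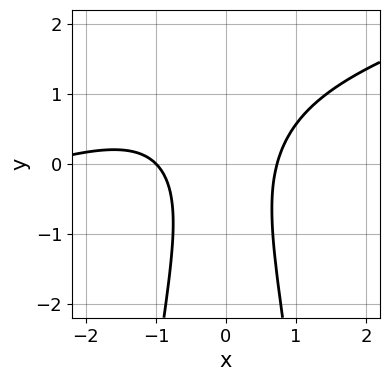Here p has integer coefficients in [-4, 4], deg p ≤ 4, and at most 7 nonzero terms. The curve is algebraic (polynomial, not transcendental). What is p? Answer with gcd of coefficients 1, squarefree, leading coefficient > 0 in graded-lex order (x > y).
First, degree: no degree-2 curve has this shape, so deg p = 3.
Next, observable constraints: the curve avoids every integer y-axis point in the box; it crosses the x-axis at the gridline x = -1.
Finally, putting this together gives p.

x^3 - 3*x^2*y + 3*x^2 - y^2 - 2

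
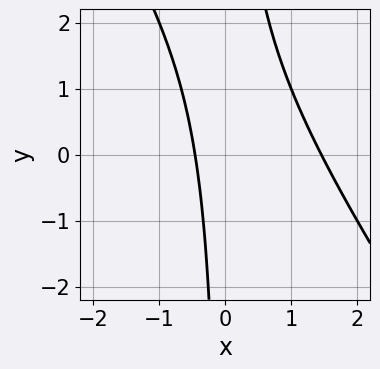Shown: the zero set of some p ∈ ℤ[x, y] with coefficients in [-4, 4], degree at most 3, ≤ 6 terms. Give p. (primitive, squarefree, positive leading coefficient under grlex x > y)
3*x^2 + 2*x*y - 3*x - 2

First, the degree is 2 — the shape is more complex than any degree-1 curve.
Then, observable constraints: the curve avoids every integer y-axis point in the box.
Finally, matching integer coefficients to the picture gives p.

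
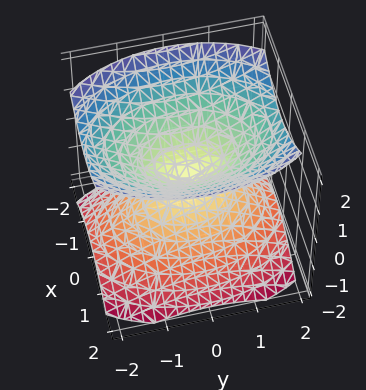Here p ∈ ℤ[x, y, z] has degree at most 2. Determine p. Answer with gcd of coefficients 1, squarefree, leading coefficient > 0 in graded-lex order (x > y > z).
2*x^2 + y^2 - 2*z^2

First, there are 2 components.
Then, degree: two nappes meeting at a single point; a quadric, so deg p = 2.
Next, symmetries: it's symmetric under x → −x, forcing even powers of x; mirror symmetry y ↦ −y ⇒ only even powers of y; the z ↦ −z reflection is a symmetry, so z appears only in even powers.
Next, from the axis intercepts and sections: one z-axis crossing is at z = 0; it meets the x-axis at x = 0 (among the integer gridlines); it meets the y-axis at y = 0 (among the integer gridlines).
Finally, putting this together gives p.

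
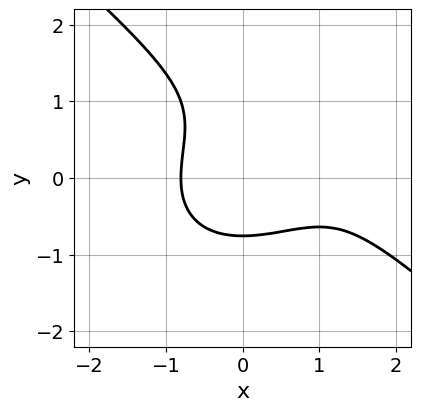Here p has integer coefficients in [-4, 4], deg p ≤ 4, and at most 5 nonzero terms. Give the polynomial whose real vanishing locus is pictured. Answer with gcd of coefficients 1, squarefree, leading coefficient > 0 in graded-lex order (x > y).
The degree is 3 — a generic line meets the curve in up to 3 points.
The integer polynomial consistent with all of this is the stated p.

2*x^3 + 3*y^3 - 3*x^2 - 3*y^2 + 3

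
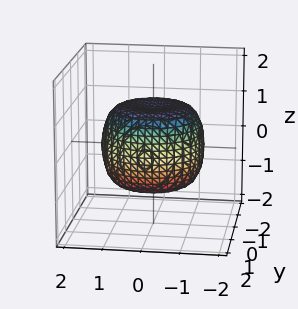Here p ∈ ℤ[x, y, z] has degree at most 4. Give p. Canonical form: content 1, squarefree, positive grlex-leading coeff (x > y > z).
2*x^4 + 4*x^2*y^2 + 2*y^4 - 2*x^2 - 2*y^2 + 3*z^2 - 3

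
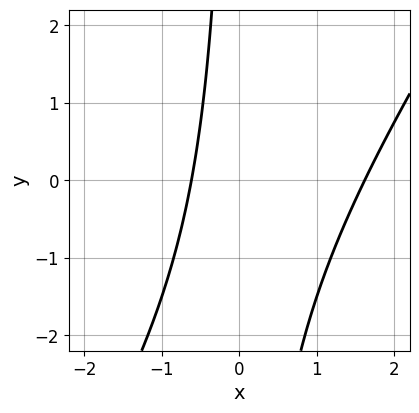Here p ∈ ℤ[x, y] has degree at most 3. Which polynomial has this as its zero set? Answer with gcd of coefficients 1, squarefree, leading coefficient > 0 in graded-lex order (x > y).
3*x^2 - 2*x*y - 3*x - 3

(a) deg p = 2. A generic line meets the curve in up to 2 points.
(b) Checking where it meets the axes: no y-intercept at any integer in the box.
(c) Solving for integer coefficients yields p as stated.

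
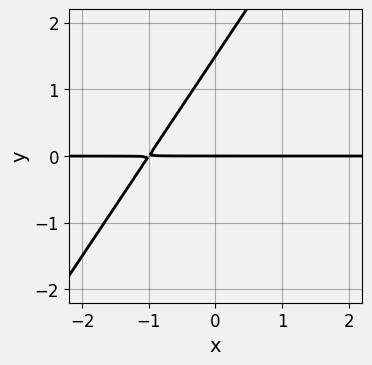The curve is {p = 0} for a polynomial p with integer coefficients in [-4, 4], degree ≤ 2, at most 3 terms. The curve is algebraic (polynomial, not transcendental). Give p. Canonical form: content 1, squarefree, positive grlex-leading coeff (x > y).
3*x*y - 2*y^2 + 3*y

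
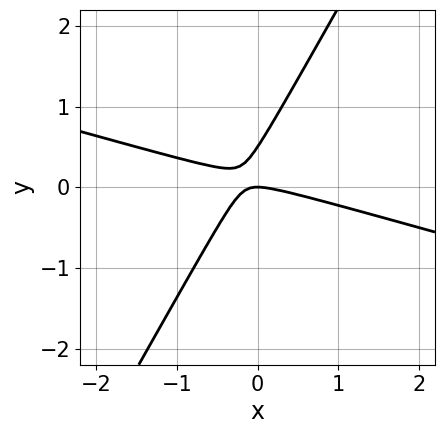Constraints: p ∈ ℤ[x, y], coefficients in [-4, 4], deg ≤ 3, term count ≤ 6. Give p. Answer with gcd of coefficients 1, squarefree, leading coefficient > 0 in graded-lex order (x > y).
1. Degree: a generic line meets the curve in up to 2 points, so deg p = 2.
2. From the axis intercepts and sections: it meets the y-axis at y = 0 (among the integer gridlines); it crosses the x-axis at the gridline x = 0.
3. Together with the visible shape, these determine p as stated.

x^2 + 3*x*y - 2*y^2 + y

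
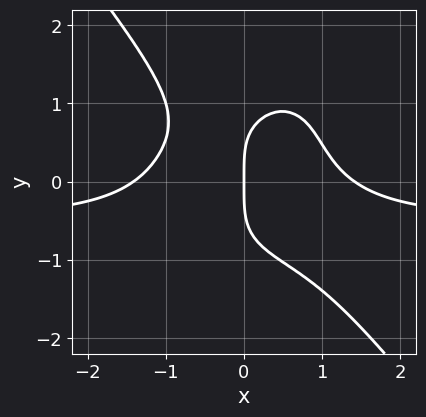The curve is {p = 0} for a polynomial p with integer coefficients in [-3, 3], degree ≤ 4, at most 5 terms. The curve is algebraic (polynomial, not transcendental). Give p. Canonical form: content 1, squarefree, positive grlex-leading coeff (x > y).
1. Degree: a generic line meets the curve in up to 4 points, so deg p = 4.
2. Checking where it meets the axes: it crosses the x-axis at the gridline x = 0; it meets the y-axis at y = 0 (among the integer gridlines).
3. Matching integer coefficients to the picture gives p.

2*x^3*y + y^4 + x^3 - 2*x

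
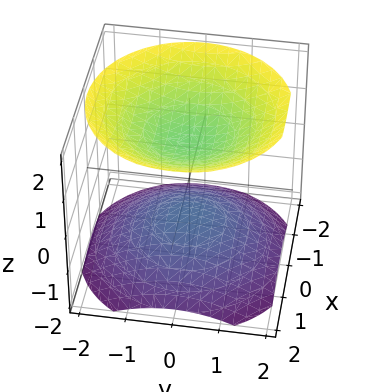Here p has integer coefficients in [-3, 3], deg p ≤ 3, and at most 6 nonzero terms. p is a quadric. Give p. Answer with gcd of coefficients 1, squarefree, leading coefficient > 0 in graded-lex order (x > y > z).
1. The picture has 2 separate pieces.
2. The degree is 2 — two sheets facing apart; a quadric.
3. Symmetries: the surface is invariant under rotation about z: p = q(x² + y², z); it's symmetric under z → −z, forcing even powers of z.
4. From the visible intercepts: no x-intercept at any integer in the box; the z-axis gridline crossings are at z ∈ {-1, 1}; no y-intercept at any integer in the box.
5. Fitting integer coefficients to these (and the overall shape) gives p.

2*x^2 + 2*y^2 - 3*z^2 + 3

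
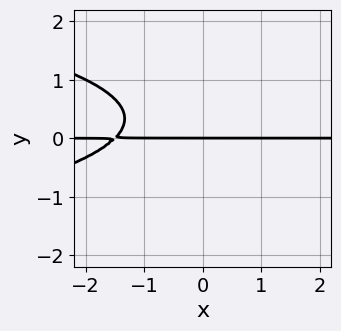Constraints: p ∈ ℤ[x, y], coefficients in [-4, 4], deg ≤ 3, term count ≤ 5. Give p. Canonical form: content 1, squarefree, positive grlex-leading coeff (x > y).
(a) Degree: the shape is more complex than any degree-2 curve, so deg p = 3.
(b) Checking where it meets the axes: it meets the y-axis at y = 0 (among the integer gridlines); the visible x-axis segment lies entirely on the curve.
(c) Putting this together gives p.

3*y^3 + 2*x*y - 2*y^2 + 3*y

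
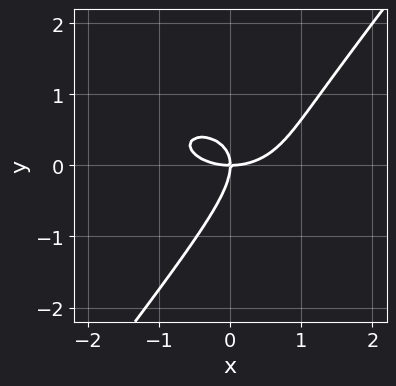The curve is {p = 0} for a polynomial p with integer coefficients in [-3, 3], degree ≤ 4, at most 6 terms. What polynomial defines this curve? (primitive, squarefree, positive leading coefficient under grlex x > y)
x^3 + 2*x*y^2 - 2*y^3 - 2*x*y

1. deg p = 3. No degree-2 curve has this shape.
2. From the visible intercepts: it meets the y-axis at y = 0 (among the integer gridlines); one x-axis crossing is at x = 0.
3. The integer polynomial consistent with all of this is the stated p.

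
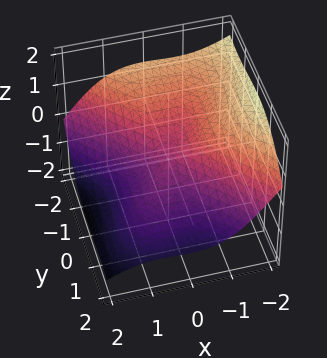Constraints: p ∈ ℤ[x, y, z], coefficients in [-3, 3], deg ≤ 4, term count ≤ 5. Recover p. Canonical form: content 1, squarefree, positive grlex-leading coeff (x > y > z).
(a) Degree: the shape is more complex than any degree-2 surface, so deg p = 3.
(b) From the axis intercepts and sections: one x-axis crossing is at x = 0; it crosses the z-axis at the gridline z = 0.
(c) Fitting integer coefficients to these (and the overall shape) gives p.

3*x^3 + 3*x^2*z + 2*y^3 + 3*y^2*z + 2*z^3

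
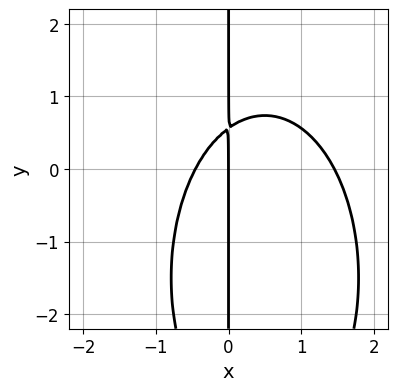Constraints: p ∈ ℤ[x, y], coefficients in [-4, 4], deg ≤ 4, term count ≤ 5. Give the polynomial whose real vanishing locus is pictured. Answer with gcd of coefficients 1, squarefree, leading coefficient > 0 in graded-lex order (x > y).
The degree is 3 — a generic line meets the curve in up to 3 points.
Against the integer gridlines: it crosses the x-axis at the gridline x = 0; every point of the y-axis in the box is on the curve.
Putting this together gives p.

3*x^3 + x*y^2 - 3*x^2 + 3*x*y - 2*x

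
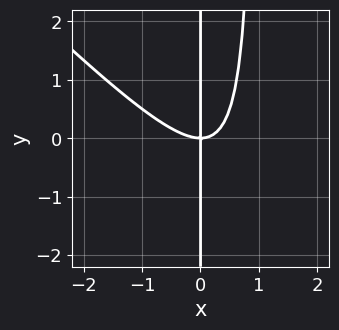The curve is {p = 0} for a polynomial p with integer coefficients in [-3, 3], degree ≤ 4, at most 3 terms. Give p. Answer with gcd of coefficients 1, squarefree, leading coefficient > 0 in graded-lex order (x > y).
First, degree: a generic line meets the curve in up to 3 points, so deg p = 3.
Next, from the axis intercepts and sections: every point of the y-axis in the box is on the curve; one x-axis crossing is at x = 0.
Finally, putting this together gives p.

x^3 + x^2*y - x*y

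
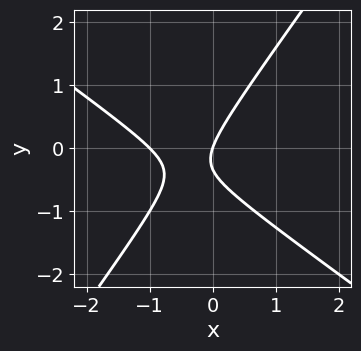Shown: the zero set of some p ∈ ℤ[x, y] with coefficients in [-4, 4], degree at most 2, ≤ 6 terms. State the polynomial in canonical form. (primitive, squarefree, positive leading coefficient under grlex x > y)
1. The degree is 2 — no degree-1 curve has this shape.
2. From the visible intercepts: it meets the y-axis at y = 0 (among the integer gridlines); the x-axis gridline crossings are at x ∈ {-1, 0}.
3. Together with the visible shape, these determine p as stated.

3*x^2 + 2*x*y - 3*y^2 + 3*x - y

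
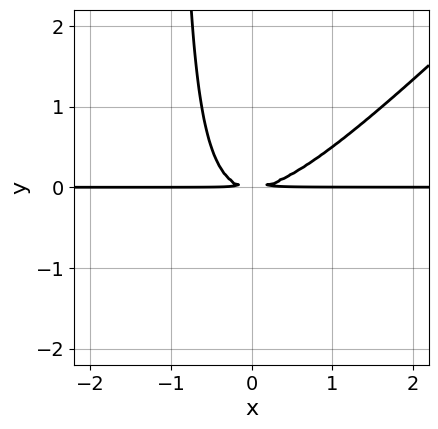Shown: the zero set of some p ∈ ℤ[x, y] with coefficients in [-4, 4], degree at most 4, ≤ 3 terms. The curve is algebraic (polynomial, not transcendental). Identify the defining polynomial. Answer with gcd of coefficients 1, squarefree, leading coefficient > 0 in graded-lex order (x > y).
First, the degree is 3 — a generic line meets the curve in up to 3 points.
Next, checking where it meets the axes: every point of the x-axis in the box is on the curve.
Finally, these observations pin down the coefficients.

x^2*y - x*y^2 - y^2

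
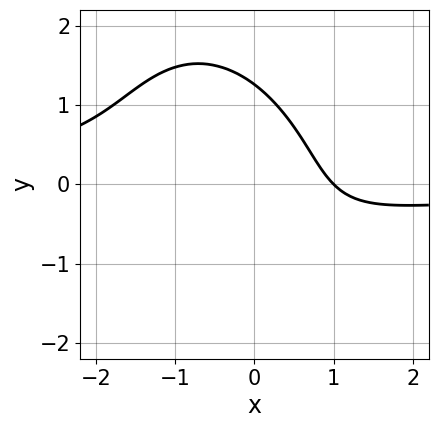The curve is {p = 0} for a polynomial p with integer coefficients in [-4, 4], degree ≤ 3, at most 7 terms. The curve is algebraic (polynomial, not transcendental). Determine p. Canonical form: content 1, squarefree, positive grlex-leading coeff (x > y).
First, the degree is 3 — no degree-2 curve has this shape.
Next, checking where it meets the axes: it crosses the x-axis at the gridline x = 1.
Finally, assembling these constraints gives the stated polynomial.

2*x^2*y + x*y^2 + y^3 + 2*x - 2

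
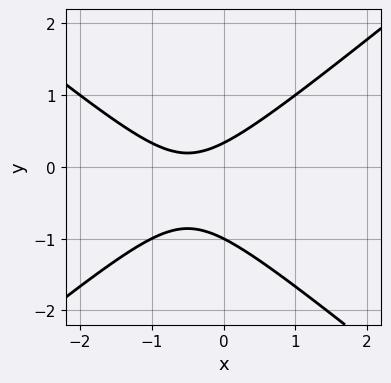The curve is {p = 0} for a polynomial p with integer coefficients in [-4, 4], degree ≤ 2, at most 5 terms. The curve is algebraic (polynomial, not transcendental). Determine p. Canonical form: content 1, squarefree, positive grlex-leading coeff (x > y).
1. The degree is 2 — no degree-1 curve has this shape.
2. Reading off the gridlines: the curve avoids every integer x-axis point in the box; one y-axis crossing is at y = -1.
3. Fitting integer coefficients to these (and the overall shape) gives p.

2*x^2 - 3*y^2 + 2*x - 2*y + 1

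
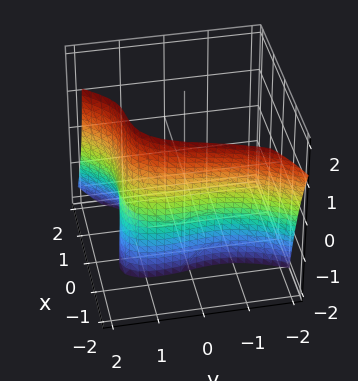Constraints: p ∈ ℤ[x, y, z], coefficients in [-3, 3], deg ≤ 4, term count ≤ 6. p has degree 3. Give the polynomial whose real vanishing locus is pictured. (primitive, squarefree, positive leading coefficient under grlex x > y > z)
3*x^3 + 2*x^2*z + x*y*z - y^3 + 3

(a) Degree: a generic line meets the surface in up to 3 points, so deg p = 3.
(b) Reading off the gridlines: the surface avoids every integer z-axis point in the box; it meets the x-axis at x = -1 (among the integer gridlines).
(c) Solving for integer coefficients yields p as stated.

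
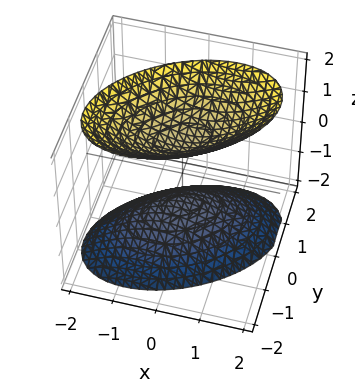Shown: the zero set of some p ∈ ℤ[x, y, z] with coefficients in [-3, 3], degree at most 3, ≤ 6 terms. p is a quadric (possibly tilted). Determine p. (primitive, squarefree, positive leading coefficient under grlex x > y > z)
2*x^2 - 2*x*y + 3*y^2 - 2*z^2 + 2

I count 2 distinct pieces. Treating them together as one polynomial.
deg p = 2. No degree-1 surface has this shape.
Observable constraints: among the integer gridlines, it crosses the z-axis at z ∈ {-1, 1}; the surface avoids every integer y-axis point in the box.
The integer polynomial consistent with all of this is the stated p.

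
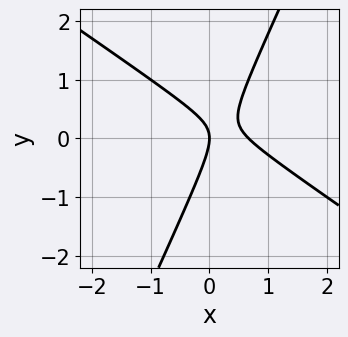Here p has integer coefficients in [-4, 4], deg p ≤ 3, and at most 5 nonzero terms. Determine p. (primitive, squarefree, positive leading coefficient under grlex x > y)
3*x^2 + 3*x*y - 2*y^2 - 2*x

1. deg p = 2. No degree-1 curve has this shape.
2. Observable constraints: it meets the x-axis at x = 0 (among the integer gridlines); one y-axis crossing is at y = 0.
3. Putting this together gives p.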